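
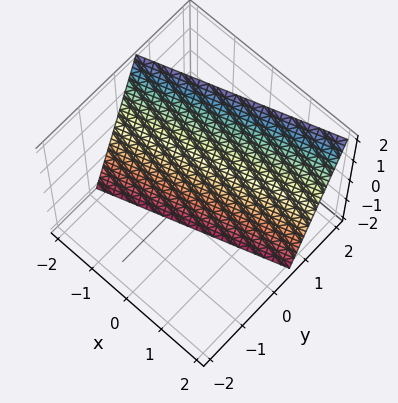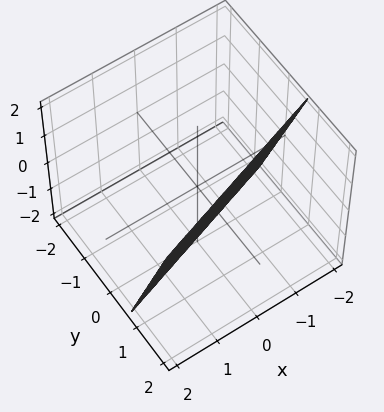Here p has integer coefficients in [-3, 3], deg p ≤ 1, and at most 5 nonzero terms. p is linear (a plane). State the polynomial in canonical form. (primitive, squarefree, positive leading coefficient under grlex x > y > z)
x - 3*y + z + 2

1. The degree is 1 — every cross-section is a straight line — this is a plane.
2. Observable constraints: it crosses the z-axis at the gridline z = -2; one x-axis crossing is at x = -2.
3. The integer polynomial consistent with all of this is the stated p.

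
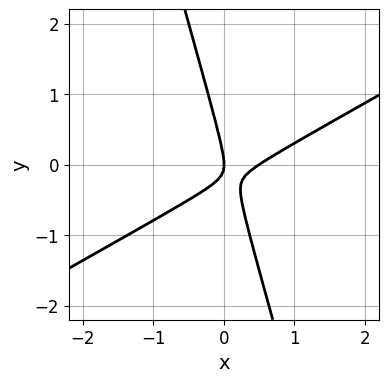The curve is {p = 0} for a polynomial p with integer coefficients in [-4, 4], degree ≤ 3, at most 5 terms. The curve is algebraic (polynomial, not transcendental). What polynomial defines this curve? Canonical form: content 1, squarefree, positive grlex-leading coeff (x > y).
(a) The degree is 2 — no degree-1 curve has this shape.
(b) Checking where it meets the axes: it crosses the x-axis at the gridline x = 0; it crosses the y-axis at the gridline y = 0.
(c) Matching integer coefficients to the picture gives p.

2*x^2 - 3*x*y - y^2 - x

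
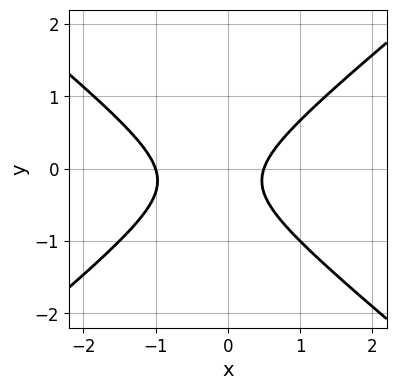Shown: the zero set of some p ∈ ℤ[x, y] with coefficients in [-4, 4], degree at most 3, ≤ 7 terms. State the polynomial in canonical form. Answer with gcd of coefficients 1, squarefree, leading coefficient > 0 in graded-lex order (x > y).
2*x^2 - 3*y^2 + x - y - 1

(a) The degree is 2 — a generic line meets the curve in up to 2 points.
(b) Reading off the gridlines: no y-intercept at any integer in the box; it crosses the x-axis at the gridline x = -1.
(c) Solving for integer coefficients yields p as stated.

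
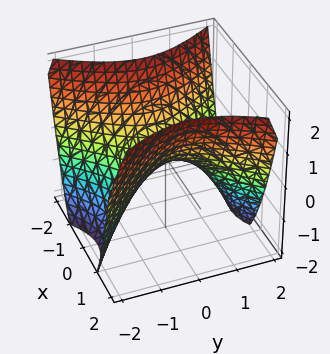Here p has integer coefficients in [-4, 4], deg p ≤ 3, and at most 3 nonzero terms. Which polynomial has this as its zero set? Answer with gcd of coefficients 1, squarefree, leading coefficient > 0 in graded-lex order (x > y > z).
First, the degree is 2 — a saddle surface; a quadric.
Then, symmetries: it's symmetric under x → −x, forcing even powers of x; the y ↦ −y reflection is a symmetry, so y appears only in even powers.
Then, from the visible intercepts: it crosses the y-axis at the gridline y = 0; one x-axis crossing is at x = 0; one z-axis crossing is at z = 0.
Finally, the integer polynomial consistent with all of this is the stated p.

3*x^2 - 2*y^2 - 3*z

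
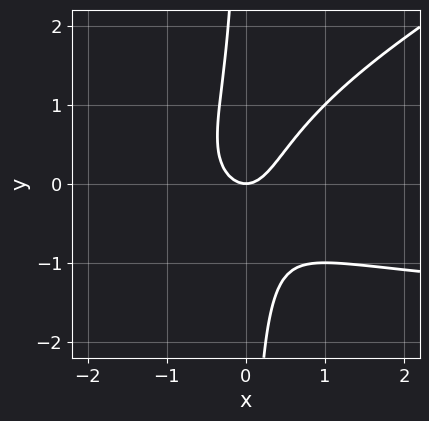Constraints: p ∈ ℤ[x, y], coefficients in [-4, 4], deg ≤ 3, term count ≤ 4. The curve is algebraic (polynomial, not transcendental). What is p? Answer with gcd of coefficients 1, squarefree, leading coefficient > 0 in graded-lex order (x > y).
x^2*y - 2*x*y^2 + 2*x^2 - y

First, the degree is 3 — the shape is more complex than any degree-2 curve.
Then, from the visible intercepts: it meets the x-axis at x = 0 (among the integer gridlines); it meets the y-axis at y = 0 (among the integer gridlines).
Finally, the integer polynomial consistent with all of this is the stated p.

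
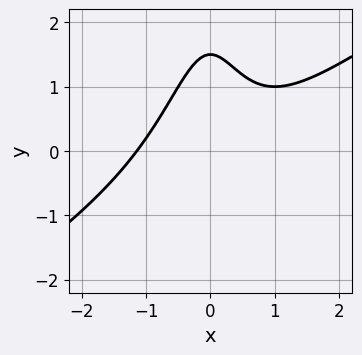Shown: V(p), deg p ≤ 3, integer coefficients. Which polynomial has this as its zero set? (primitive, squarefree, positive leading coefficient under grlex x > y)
2*x^3 - 3*x^2*y - 2*y + 3

Degree: the shape is more complex than any degree-2 curve, so deg p = 3.
The integer polynomial consistent with all of this is the stated p.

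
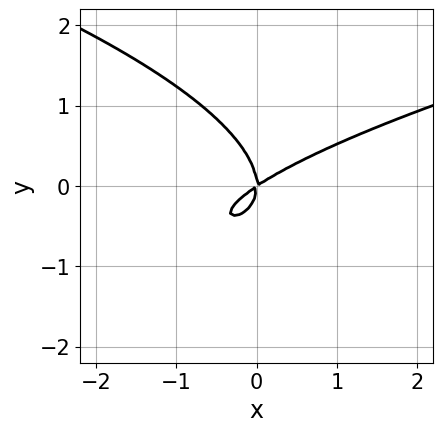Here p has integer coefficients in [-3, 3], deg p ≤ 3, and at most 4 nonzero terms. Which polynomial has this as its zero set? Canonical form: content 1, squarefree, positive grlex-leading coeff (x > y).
First, the degree is 3 — a generic line meets the curve in up to 3 points.
Then, observable constraints: one x-axis crossing is at x = 0; it crosses the y-axis at the gridline y = 0.
Finally, matching integer coefficients to the picture gives p.

3*y^3 - 2*x^2 + 3*x*y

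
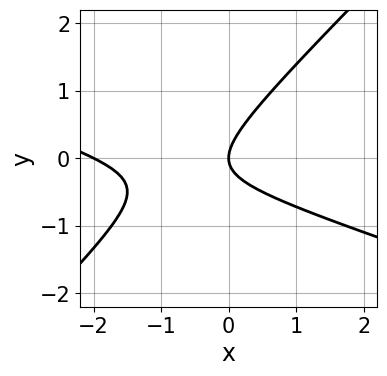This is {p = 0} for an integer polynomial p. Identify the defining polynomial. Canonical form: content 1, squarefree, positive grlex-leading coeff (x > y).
x^2 + 2*x*y - 3*y^2 + 2*x

(a) deg p = 2.
(b) Against the integer gridlines: it meets the y-axis at y = 0 (among the integer gridlines); among the integer gridlines, it crosses the x-axis at x ∈ {-2, 0}.
(c) These observations pin down the coefficients.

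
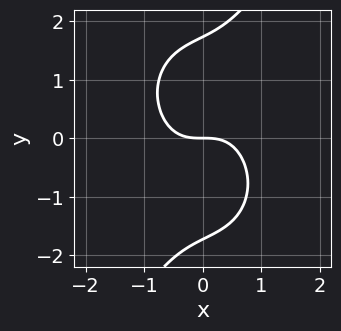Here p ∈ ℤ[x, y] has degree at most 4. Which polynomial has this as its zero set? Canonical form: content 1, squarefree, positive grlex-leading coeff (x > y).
3*x^3 + x*y^2 - y^3 + 3*y

1. deg p = 3. A generic line meets the curve in up to 3 points.
2. Reading off the gridlines: one y-axis crossing is at y = 0; one x-axis crossing is at x = 0.
3. Solving for integer coefficients yields p as stated.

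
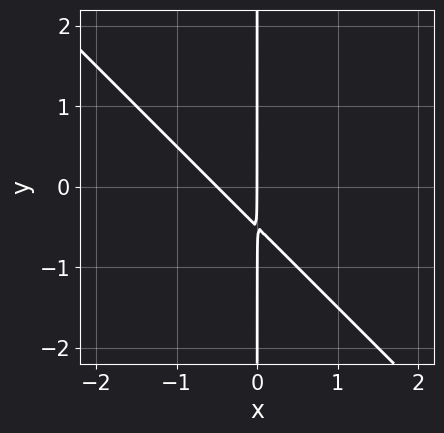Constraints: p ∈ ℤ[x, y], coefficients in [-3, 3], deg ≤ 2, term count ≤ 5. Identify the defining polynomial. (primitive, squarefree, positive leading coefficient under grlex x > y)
(a) deg p = 2. A generic line meets the curve in up to 2 points.
(b) Observable constraints: the visible y-axis segment lies entirely on the curve; it meets the x-axis at x = 0 (among the integer gridlines).
(c) Fitting integer coefficients to these (and the overall shape) gives p.

2*x^2 + 2*x*y + x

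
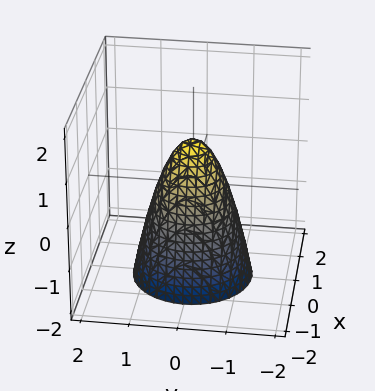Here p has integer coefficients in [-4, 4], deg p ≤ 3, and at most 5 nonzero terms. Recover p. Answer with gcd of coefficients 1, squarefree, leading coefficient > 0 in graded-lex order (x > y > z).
2*x^2 + 2*y^2 + z - 1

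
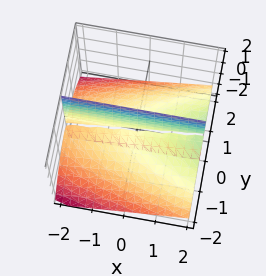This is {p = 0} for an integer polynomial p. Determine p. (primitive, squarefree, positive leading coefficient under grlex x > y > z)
1. There are 2 components. Treating them together as one polynomial.
2. deg p = 3. No degree-2 surface has this shape.
3. From the visible intercepts: one y-axis crossing is at y = 0; the visible x-axis segment lies entirely on the surface.
4. Solving for integer coefficients yields p as stated. Check: (0, 0, 2) on the z-axis lies on the surface, and p(0, 0, 2) = 0. ✓

y^3 - x*y + 3*y*z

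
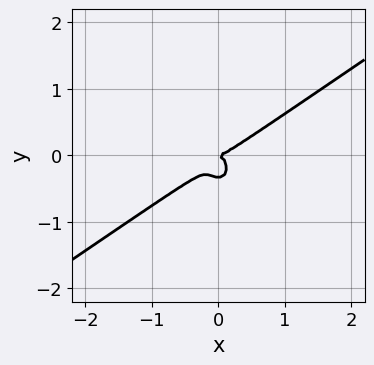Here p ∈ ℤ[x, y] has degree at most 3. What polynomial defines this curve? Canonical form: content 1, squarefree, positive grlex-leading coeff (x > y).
(a) The degree is 3 — a generic line meets the curve in up to 3 points.
(b) Reading off the gridlines: one x-axis crossing is at x = 0; it meets the y-axis at y = 0 (among the integer gridlines).
(c) Putting this together gives p.

3*x^3 - 3*x^2*y - 3*y^3 - y^2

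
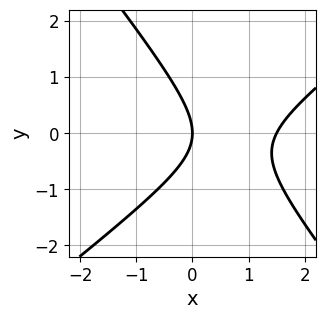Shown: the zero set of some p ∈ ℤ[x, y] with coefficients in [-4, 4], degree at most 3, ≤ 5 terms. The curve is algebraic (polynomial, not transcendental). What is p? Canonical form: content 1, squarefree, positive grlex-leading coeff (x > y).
The degree is 2 — the shape is more complex than any degree-1 curve.
From the visible intercepts: one x-axis crossing is at x = 0; one y-axis crossing is at y = 0.
Together with the visible shape, these determine p as stated.

2*x^2 - x*y - 2*y^2 - 3*x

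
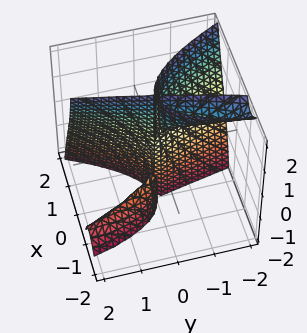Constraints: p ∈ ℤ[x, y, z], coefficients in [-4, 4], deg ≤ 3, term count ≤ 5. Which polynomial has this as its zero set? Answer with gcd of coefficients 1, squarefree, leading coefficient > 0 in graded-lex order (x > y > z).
There are 3 components. They look like related sheets of one shape, so recover p as a whole.
deg p = 3. No degree-2 surface has this shape.
Reading off the gridlines: it meets the x-axis at x = 0 (among the integer gridlines); the visible z-axis segment lies entirely on the surface.
The integer polynomial consistent with all of this is the stated p.

3*x^3 + 2*x*y*z - y^2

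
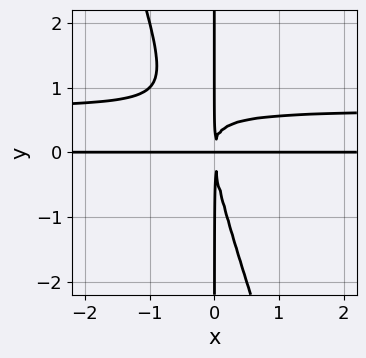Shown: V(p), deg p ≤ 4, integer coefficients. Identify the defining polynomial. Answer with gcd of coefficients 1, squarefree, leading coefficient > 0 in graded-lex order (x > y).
Degree: the shape is more complex than any degree-3 curve, so deg p = 4.
From the axis intercepts and sections: every point of the y-axis in the box is on the curve; every point of the x-axis in the box is on the curve.
Assembling these constraints gives the stated polynomial.

3*x^2*y^2 + x*y^3 - 2*x^2*y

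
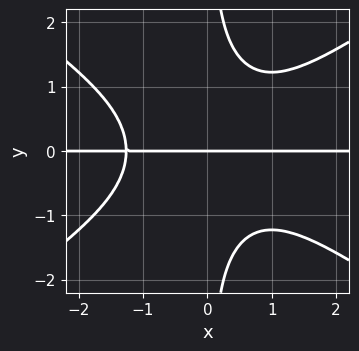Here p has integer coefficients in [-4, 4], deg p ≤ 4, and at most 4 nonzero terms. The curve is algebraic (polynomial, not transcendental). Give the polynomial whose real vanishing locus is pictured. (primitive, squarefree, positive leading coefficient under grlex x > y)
First, deg p = 4. A generic line meets the curve in up to 4 points.
Then, from the visible intercepts: the visible x-axis segment lies entirely on the curve; it crosses the y-axis at the gridline y = 0.
Finally, assembling these constraints gives the stated polynomial.

x^3*y - 2*x*y^3 + 2*y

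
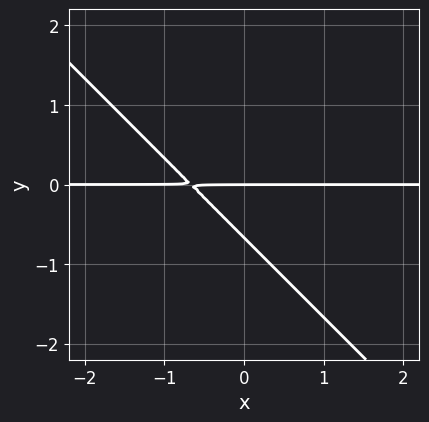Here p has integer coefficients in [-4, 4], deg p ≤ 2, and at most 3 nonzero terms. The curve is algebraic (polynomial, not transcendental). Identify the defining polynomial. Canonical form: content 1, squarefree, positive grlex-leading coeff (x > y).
3*x*y + 3*y^2 + 2*y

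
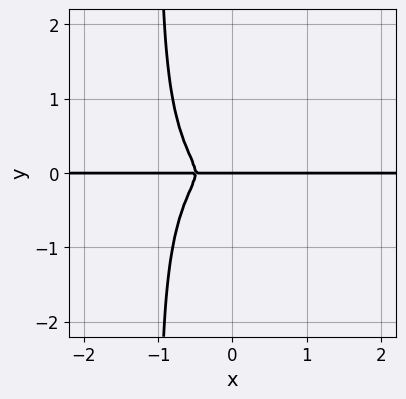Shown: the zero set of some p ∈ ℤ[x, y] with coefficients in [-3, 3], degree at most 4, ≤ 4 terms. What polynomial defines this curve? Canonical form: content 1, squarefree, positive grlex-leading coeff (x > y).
2*x^3*y + 2*x*y^3 + x^2*y + 2*y^3

Degree: no degree-3 curve has this shape, so deg p = 4.
From the visible intercepts: it meets the y-axis at y = 0 (among the integer gridlines); every point of the x-axis in the box is on the curve.
The integer polynomial consistent with all of this is the stated p.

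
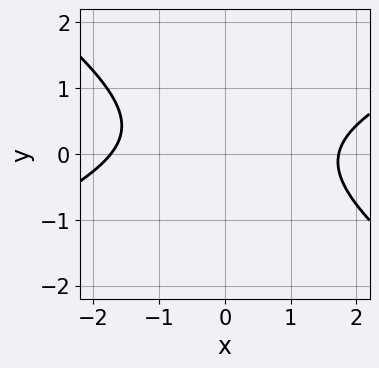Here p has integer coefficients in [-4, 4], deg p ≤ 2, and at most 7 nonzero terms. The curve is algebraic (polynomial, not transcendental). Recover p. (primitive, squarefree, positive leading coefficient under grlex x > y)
The degree is 2 — no degree-1 curve has this shape.
Observable constraints: no y-intercept at any integer in the box.
Together with the visible shape, these determine p as stated.

x^2 - x*y - 3*y^2 + y - 3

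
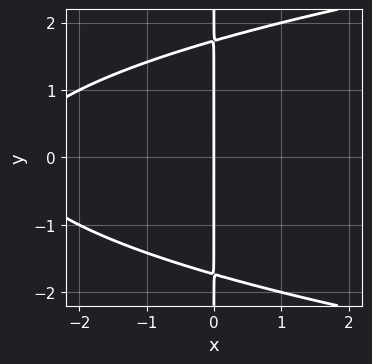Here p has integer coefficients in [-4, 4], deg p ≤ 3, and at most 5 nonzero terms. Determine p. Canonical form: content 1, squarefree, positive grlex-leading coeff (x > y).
x*y^2 - x^2 - 3*x

1. The degree is 3 — a generic line meets the curve in up to 3 points.
2. Symmetries: the y ↦ −y reflection is a symmetry, so y appears only in even powers.
3. Observable constraints: every point of the y-axis in the box is on the curve; one x-axis crossing is at x = 0.
4. Putting this together gives p.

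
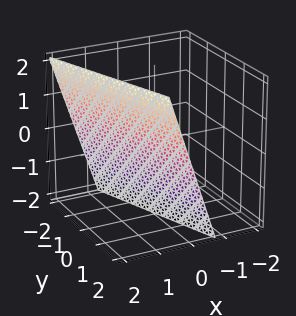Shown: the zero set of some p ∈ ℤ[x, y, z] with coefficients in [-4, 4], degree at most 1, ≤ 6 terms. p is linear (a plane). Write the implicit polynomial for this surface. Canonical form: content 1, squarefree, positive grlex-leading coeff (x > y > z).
The degree is 1 — every cross-section is a straight line — this is a plane.
From the axis intercepts and sections: one y-axis crossing is at y = 2; it meets the z-axis at z = -2 (among the integer gridlines).
Putting this together gives p.

3*x + y - z - 2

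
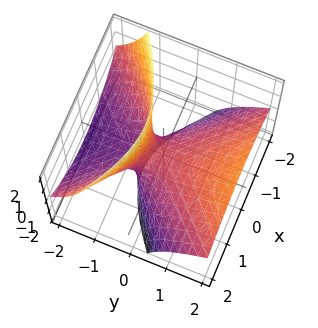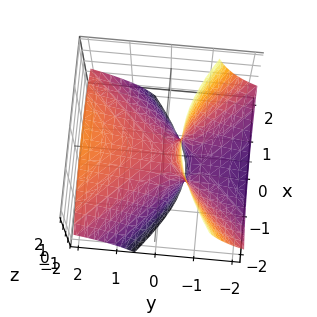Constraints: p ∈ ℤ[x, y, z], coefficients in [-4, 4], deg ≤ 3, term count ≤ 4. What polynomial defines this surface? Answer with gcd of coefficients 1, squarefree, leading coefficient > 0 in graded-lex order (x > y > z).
x^2 - y^2 + 2*y*z + z

First, deg p = 2. A generic line meets the surface in up to 2 points.
Then, reading off the gridlines: one x-axis crossing is at x = 0; it crosses the z-axis at the gridline z = 0; it meets the y-axis at y = 0 (among the integer gridlines).
Finally, these observations pin down the coefficients.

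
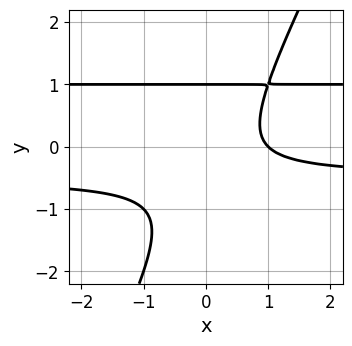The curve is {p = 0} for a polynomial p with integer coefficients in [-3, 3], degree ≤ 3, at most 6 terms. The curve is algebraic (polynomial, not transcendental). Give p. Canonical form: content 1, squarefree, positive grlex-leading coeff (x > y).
2*x*y^2 - y^3 - x*y - x + 1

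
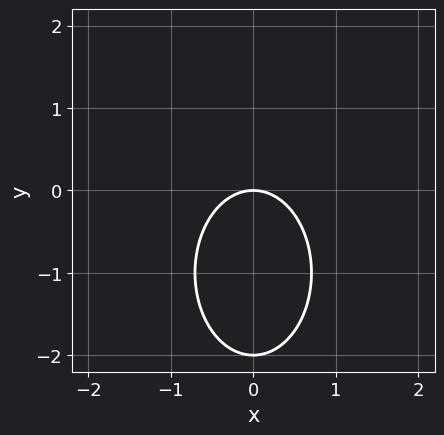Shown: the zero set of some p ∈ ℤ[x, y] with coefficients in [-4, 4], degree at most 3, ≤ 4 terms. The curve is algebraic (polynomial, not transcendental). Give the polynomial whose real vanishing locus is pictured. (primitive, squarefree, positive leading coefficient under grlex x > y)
2*x^2 + y^2 + 2*y

Degree: no degree-1 curve has this shape, so deg p = 2.
Symmetries: it's symmetric under x → −x, forcing even powers of x.
From the visible intercepts: it crosses the x-axis at the gridline x = 0; among the integer gridlines, it crosses the y-axis at y ∈ {-2, 0}.
Together with the visible shape, these determine p as stated.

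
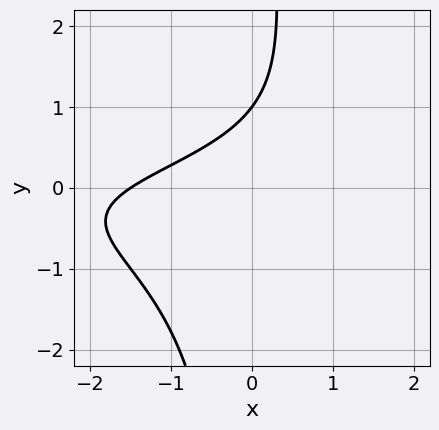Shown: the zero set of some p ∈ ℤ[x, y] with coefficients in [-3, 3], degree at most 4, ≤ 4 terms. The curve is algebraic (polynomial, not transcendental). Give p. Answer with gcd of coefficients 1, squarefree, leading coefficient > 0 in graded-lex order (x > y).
Degree: the shape is more complex than any degree-2 curve, so deg p = 3.
From the axis intercepts and sections: it crosses the y-axis at the gridline y = 1.
Putting this together gives p.

2*x*y^2 + 2*x - 3*y + 3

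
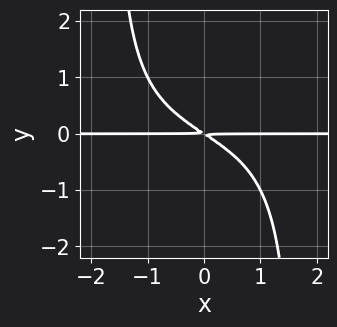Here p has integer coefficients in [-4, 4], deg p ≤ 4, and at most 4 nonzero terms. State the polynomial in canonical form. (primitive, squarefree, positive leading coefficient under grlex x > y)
x^2*y^2 - 2*x*y - 3*y^2

1. deg p = 4. No degree-3 curve has this shape.
2. Against the integer gridlines: every point of the x-axis in the box is on the curve.
3. These observations pin down the coefficients.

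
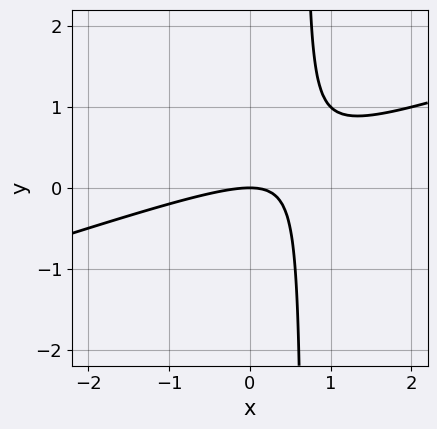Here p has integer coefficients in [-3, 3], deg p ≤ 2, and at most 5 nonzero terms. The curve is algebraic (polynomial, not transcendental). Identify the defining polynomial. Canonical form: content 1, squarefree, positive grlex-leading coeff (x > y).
x^2 - 3*x*y + 2*y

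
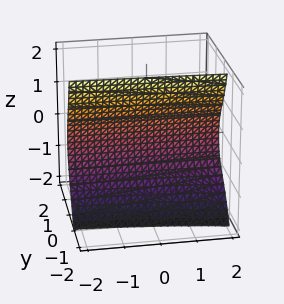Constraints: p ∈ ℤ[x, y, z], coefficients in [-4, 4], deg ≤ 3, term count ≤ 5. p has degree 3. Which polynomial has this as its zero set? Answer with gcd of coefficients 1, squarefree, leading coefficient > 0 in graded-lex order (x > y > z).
x*y^2 + 3*y^3 - y^2*z + z^2 + 3*y

(a) deg p = 3.
(b) Observable constraints: the visible x-axis segment lies entirely on the surface; one z-axis crossing is at z = 0; one y-axis crossing is at y = 0.
(c) Matching integer coefficients to the picture gives p.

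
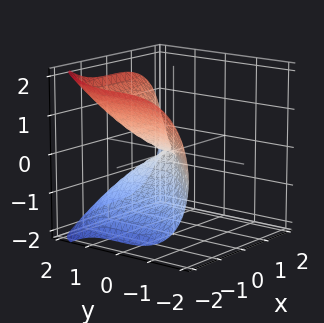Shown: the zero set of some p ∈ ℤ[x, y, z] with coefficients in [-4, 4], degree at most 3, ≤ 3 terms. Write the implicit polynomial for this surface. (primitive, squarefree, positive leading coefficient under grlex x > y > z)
x^3 - y^3 + 3*z^2

deg p = 3. A generic line meets the surface in up to 3 points.
Reading off the gridlines: it crosses the x-axis at the gridline x = 0; it meets the y-axis at y = 0 (among the integer gridlines); it crosses the z-axis at the gridline z = 0.
Matching integer coefficients to the picture gives p.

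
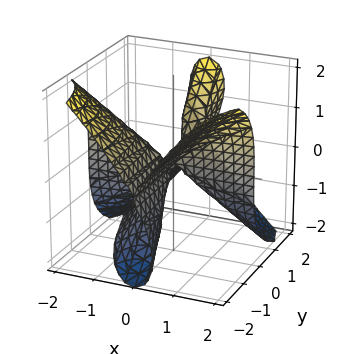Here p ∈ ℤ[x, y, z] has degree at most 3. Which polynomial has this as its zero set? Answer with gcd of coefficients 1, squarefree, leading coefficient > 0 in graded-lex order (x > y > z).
(a) I count 3 distinct pieces. They look like related sheets of one shape, so recover p as a whole.
(b) Degree: no degree-2 surface has this shape, so deg p = 3.
(c) Checking where it meets the axes: every point of the y-axis in the box is on the surface; it crosses the z-axis at the gridline z = 0; the visible x-axis segment lies entirely on the surface.
(d) The integer polynomial consistent with all of this is the stated p.

3*x^2*y - y*z^2 + z^3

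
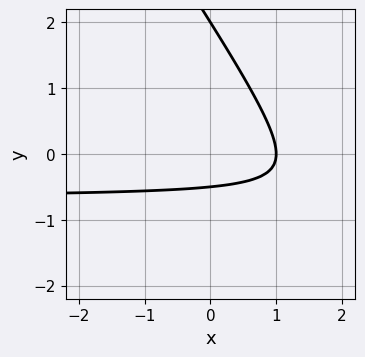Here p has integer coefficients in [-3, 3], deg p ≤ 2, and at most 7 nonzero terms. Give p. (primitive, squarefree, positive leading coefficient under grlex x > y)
1. deg p = 2. The shape is more complex than any degree-1 curve.
2. Reading off the gridlines: it crosses the y-axis at the gridline y = 2; it meets the x-axis at x = 1 (among the integer gridlines).
3. Fitting integer coefficients to these (and the overall shape) gives p.

3*x*y + 2*y^2 + 2*x - 3*y - 2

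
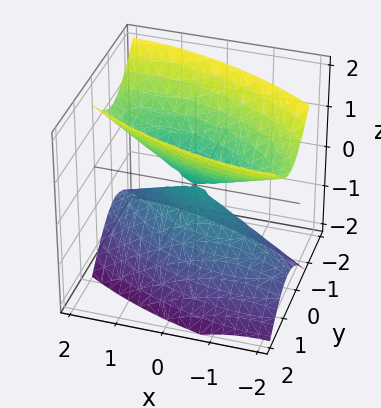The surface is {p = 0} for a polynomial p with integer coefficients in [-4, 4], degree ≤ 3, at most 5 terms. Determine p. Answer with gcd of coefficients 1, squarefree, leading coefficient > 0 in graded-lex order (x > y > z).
x^2 + 2*x*y + 3*y^2 - 2*z^2

(a) The picture has 2 separate pieces. They look like related sheets of one shape, so recover p as a whole.
(b) deg p = 2. No degree-1 surface has this shape.
(c) From the axis intercepts and sections: it crosses the x-axis at the gridline x = 0; it meets the y-axis at y = 0 (among the integer gridlines); it crosses the z-axis at the gridline z = 0.
(d) Fitting integer coefficients to these (and the overall shape) gives p.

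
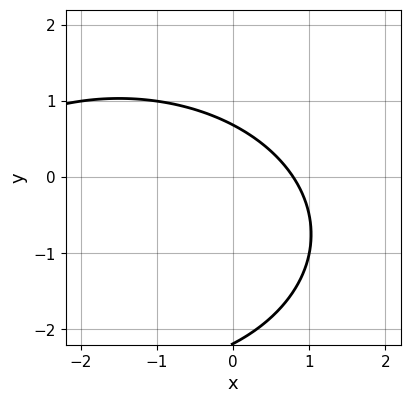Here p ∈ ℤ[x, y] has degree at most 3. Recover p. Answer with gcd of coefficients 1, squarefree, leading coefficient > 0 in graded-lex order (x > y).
1. deg p = 2.
2. Solving for integer coefficients yields p as stated.

x^2 + 2*y^2 + 3*x + 3*y - 3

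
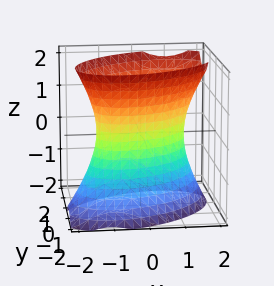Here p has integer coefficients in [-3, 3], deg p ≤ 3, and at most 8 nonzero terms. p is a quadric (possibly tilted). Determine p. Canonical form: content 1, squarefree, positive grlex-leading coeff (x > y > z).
1. deg p = 2. A generic line meets the surface in up to 2 points.
2. Checking where it meets the axes: it misses every integer gridline on the z-axis; among the integer gridlines, it crosses the y-axis at y ∈ {-1, 1}.
3. Matching integer coefficients to the picture gives p.

2*x^2 - 2*x*y + 3*y^2 - y*z - z^2 - 3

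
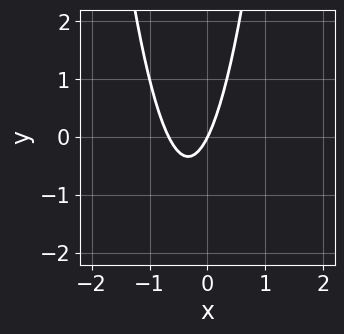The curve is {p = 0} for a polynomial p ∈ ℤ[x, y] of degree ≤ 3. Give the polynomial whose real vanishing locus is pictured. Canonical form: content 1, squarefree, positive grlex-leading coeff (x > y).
First, the degree is 2 — the shape is more complex than any degree-1 curve.
Then, checking where it meets the axes: it crosses the y-axis at the gridline y = 0; it crosses the x-axis at the gridline x = 0.
Finally, putting this together gives p.

3*x^2 + 2*x - y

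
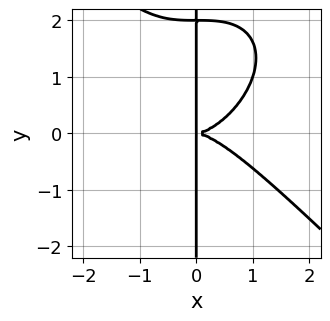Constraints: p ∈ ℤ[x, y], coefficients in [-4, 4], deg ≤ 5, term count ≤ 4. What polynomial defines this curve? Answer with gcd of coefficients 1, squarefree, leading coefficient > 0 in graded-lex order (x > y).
x^4 + x*y^3 - 2*x*y^2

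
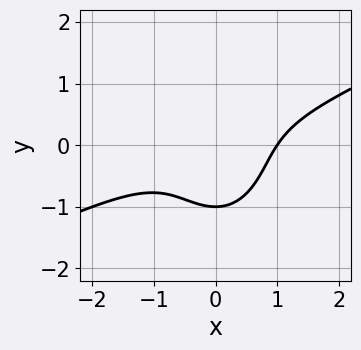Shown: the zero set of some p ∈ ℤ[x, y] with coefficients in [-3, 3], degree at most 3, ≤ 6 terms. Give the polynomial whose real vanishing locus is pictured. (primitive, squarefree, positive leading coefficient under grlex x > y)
1. The degree is 3 — a generic line meets the curve in up to 3 points.
2. Observable constraints: it crosses the x-axis at the gridline x = 1; one y-axis crossing is at y = -1.
3. Together with the visible shape, these determine p as stated.

x^3 - 2*x^2*y - y^3 - 1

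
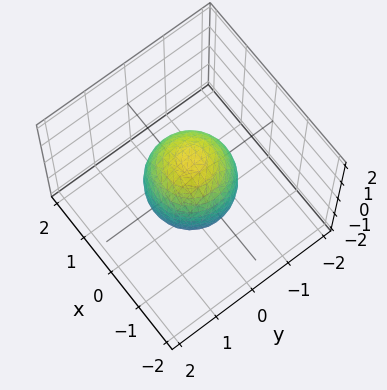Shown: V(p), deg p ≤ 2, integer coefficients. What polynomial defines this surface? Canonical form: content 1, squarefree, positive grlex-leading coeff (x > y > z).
2*x^2 + 2*y^2 + z^2 - 2

The degree is 2 — bounded and convex; a quadric.
Symmetries: the z ↦ −z reflection is a symmetry, so z appears only in even powers; the z-axis is an axis of rotation, so x and y enter only as x² + y².
Reading off the gridlines: among the integer gridlines, it crosses the x-axis at x ∈ {-1, 1}; a circular section at z = -1 has radius between 0 and 1; among the integer gridlines, it crosses the y-axis at y ∈ {-1, 1}.
Matching integer coefficients to the picture gives p.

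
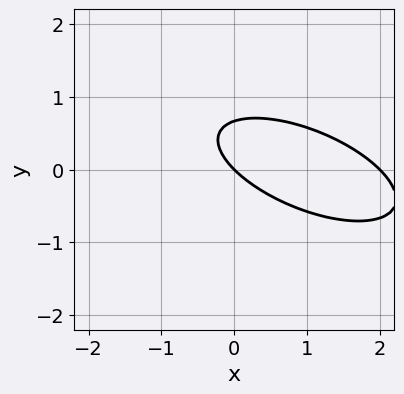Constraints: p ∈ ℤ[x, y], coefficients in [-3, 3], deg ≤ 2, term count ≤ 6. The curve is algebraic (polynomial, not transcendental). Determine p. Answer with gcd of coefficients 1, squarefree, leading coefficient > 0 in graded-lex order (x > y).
x^2 + 2*x*y + 3*y^2 - 2*x - 2*y

(a) Degree: no degree-1 curve has this shape, so deg p = 2.
(b) From the visible intercepts: the x-axis gridline crossings are at x ∈ {0, 2}; one y-axis crossing is at y = 0.
(c) Fitting integer coefficients to these (and the overall shape) gives p.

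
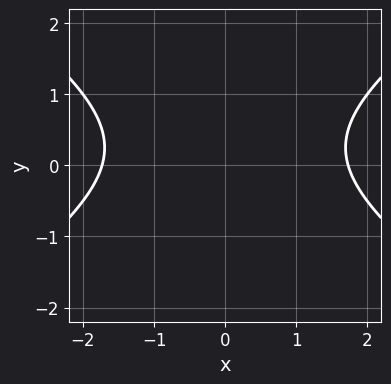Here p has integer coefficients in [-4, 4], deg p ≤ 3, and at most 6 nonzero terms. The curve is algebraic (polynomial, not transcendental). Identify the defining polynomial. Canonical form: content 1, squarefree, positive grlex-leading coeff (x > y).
x^2 - 2*y^2 + y - 3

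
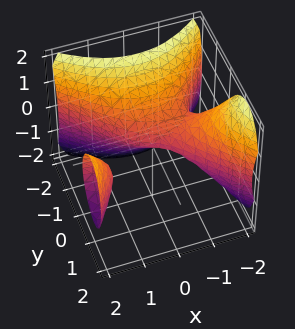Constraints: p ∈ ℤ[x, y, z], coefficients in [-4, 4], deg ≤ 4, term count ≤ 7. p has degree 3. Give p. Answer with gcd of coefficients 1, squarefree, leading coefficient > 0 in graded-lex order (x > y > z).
1. I count 2 distinct pieces.
2. The degree is 3 — the shape is more complex than any degree-2 surface.
3. From the visible intercepts: one x-axis crossing is at x = 0; it crosses the y-axis at the gridline y = 0; it crosses the z-axis at the gridline z = 0.
4. Together with the visible shape, these determine p as stated.

3*x^2*y - 3*y^3 - 3*z^2 - x - 2*y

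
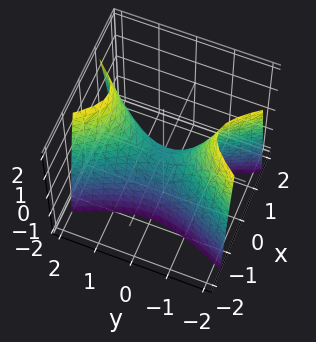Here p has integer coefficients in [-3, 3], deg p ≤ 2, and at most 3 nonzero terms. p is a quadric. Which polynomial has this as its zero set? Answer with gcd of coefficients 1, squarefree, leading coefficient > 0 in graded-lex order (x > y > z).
3*x^2 - y^2 + z

1. deg p = 2. A saddle surface; a quadric.
2. Symmetries: it's symmetric under y → −y, forcing even powers of y; the x ↦ −x reflection is a symmetry, so x appears only in even powers.
3. Checking where it meets the axes: it meets the y-axis at y = 0 (among the integer gridlines); it crosses the x-axis at the gridline x = 0.
4. Solving for integer coefficients yields p as stated.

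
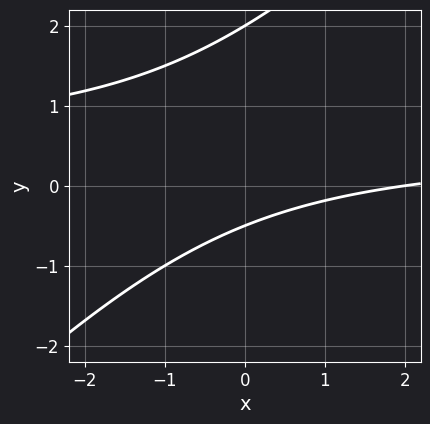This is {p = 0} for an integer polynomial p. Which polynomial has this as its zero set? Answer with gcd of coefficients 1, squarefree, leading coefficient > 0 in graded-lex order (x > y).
2*x*y - 2*y^2 - x + 3*y + 2

First, deg p = 2. No degree-1 curve has this shape.
Next, from the axis intercepts and sections: it meets the y-axis at y = 2 (among the integer gridlines); it crosses the x-axis at the gridline x = 2.
Finally, together with the visible shape, these determine p as stated.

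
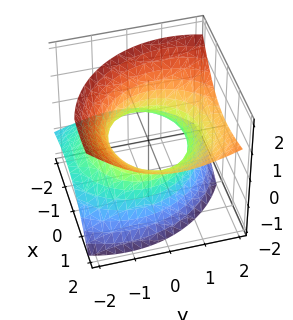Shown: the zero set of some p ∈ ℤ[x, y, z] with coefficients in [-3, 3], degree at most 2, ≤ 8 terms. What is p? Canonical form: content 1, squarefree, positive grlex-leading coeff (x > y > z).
2*x^2 - 3*x*z + 2*y^2 - 2*y*z - 3*z^2 - 3

First, the degree is 2 — the shape is more complex than any degree-1 surface.
Next, against the integer gridlines: it misses every integer gridline on the z-axis.
Finally, assembling these constraints gives the stated polynomial.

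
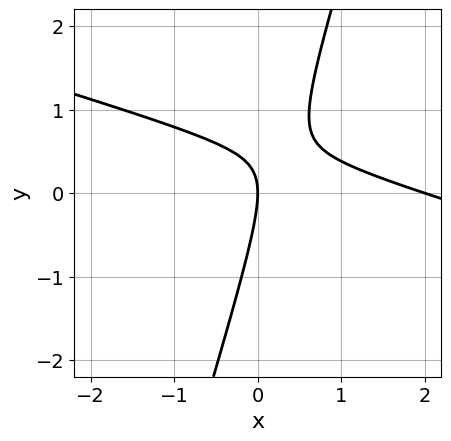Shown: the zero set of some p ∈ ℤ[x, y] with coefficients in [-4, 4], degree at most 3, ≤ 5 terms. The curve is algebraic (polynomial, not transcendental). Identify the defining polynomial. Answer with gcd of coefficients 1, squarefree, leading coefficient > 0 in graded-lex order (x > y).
First, deg p = 2. The shape is more complex than any degree-1 curve.
Then, against the integer gridlines: among the integer gridlines, it crosses the x-axis at x ∈ {0, 2}; it meets the y-axis at y = 0 (among the integer gridlines).
Finally, matching integer coefficients to the picture gives p.

x^2 + 3*x*y - y^2 - 2*x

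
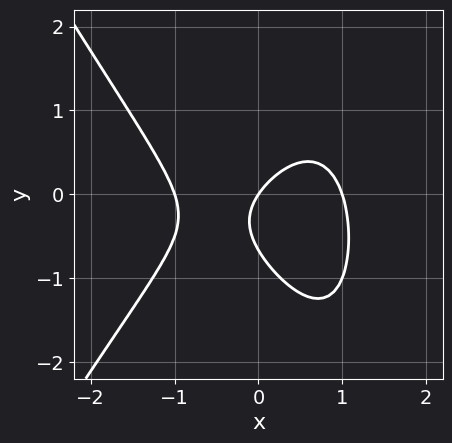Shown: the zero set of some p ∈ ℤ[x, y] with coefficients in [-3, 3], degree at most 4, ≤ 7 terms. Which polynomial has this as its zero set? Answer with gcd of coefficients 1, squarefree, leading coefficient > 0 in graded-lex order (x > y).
First, the degree is 3 — no degree-2 curve has this shape.
Then, from the axis intercepts and sections: it crosses the y-axis at the gridline y = 0; the x-axis gridline crossings are at x ∈ {-1, 0, 1}.
Finally, fitting integer coefficients to these (and the overall shape) gives p.

3*x^3 - x*y^2 + 3*y^2 - 3*x + 2*y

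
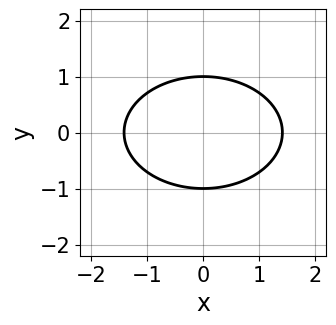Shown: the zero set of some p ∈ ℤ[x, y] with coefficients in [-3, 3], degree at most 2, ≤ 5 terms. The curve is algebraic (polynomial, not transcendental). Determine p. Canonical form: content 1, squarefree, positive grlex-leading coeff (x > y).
x^2 + 2*y^2 - 2

1. The degree is 2 — a generic line meets the curve in up to 2 points.
2. Symmetries: it's symmetric under x → −x, forcing even powers of x; the y ↦ −y reflection is a symmetry, so y appears only in even powers.
3. Observable constraints: among the integer gridlines, it crosses the y-axis at y ∈ {-1, 1}.
4. Together with the visible shape, these determine p as stated.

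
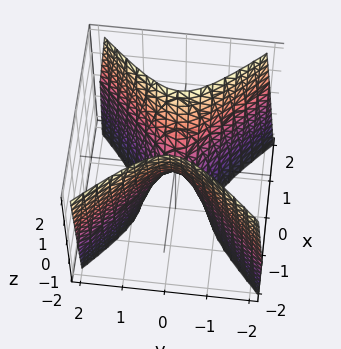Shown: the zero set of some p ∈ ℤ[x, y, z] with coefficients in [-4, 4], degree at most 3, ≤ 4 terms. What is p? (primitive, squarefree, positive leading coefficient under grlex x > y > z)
3*x^2 - 3*y^2 - z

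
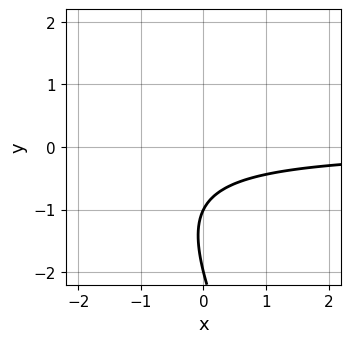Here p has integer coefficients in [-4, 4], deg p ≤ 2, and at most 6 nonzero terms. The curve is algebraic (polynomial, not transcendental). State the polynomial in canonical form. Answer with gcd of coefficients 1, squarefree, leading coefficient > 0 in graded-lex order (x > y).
2*x*y + y^2 + 3*y + 2

(a) deg p = 2. A generic line meets the curve in up to 2 points.
(b) From the axis intercepts and sections: among the integer gridlines, it crosses the y-axis at y ∈ {-2, -1}; it misses every integer gridline on the x-axis.
(c) Together with the visible shape, these determine p as stated.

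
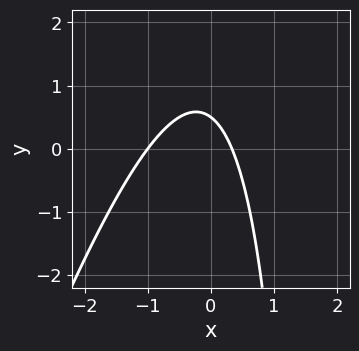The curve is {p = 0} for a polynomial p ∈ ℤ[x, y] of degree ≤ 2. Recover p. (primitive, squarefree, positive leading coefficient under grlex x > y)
3*x^2 - x*y + 2*x + 2*y - 1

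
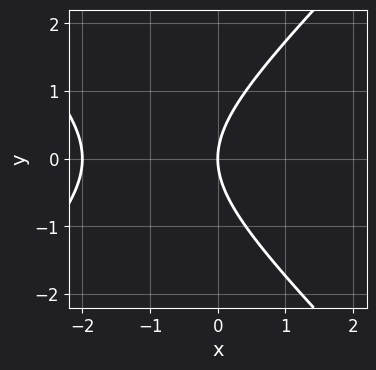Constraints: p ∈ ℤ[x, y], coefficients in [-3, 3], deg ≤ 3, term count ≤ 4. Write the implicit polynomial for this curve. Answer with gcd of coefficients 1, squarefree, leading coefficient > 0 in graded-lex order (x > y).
First, degree: no degree-1 curve has this shape, so deg p = 2.
Next, symmetries: mirror symmetry y ↦ −y ⇒ only even powers of y.
Then, from the visible intercepts: the x-axis gridline crossings are at x ∈ {-2, 0}; one y-axis crossing is at y = 0.
Finally, matching integer coefficients to the picture gives p.

x^2 - y^2 + 2*x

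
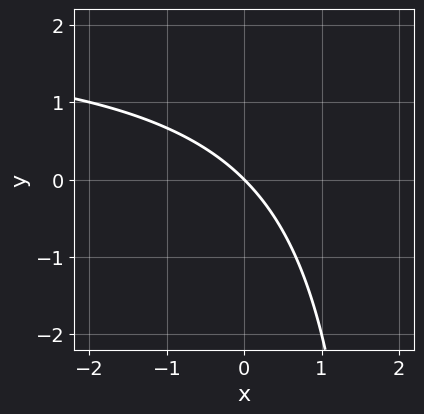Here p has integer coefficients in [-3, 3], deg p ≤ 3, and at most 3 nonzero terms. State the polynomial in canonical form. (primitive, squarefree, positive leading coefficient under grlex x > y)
x*y - 2*x - 2*y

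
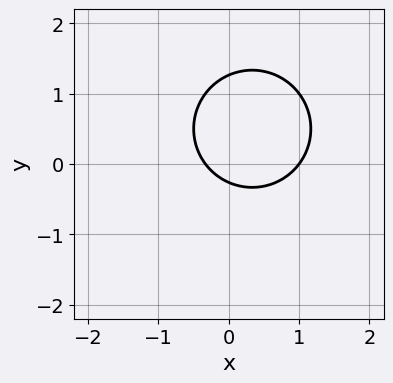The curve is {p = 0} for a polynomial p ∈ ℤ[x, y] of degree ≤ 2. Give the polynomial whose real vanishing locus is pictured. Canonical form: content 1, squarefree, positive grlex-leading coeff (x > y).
3*x^2 + 3*y^2 - 2*x - 3*y - 1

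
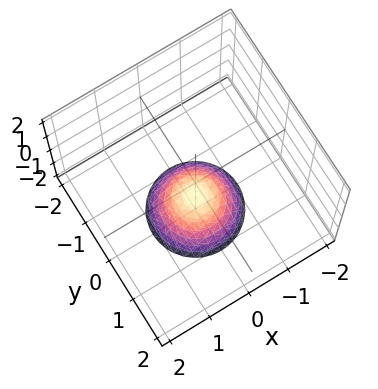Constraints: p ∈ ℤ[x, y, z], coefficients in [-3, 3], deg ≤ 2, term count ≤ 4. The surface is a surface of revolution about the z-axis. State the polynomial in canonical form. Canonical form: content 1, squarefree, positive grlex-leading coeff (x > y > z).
First, degree: no degree-1 surface has this shape, so deg p = 2.
Then, symmetries: rotational symmetry about the z-axis ⇒ p depends on x, y only through x² + y².
Next, against the integer gridlines: a circular section at z = -2 has radius exactly 1; no y-intercept at any integer in the box.
Finally, the integer polynomial consistent with all of this is the stated p. Check: (0, 0, -1) on the z-axis lies on the surface, and p(0, 0, -1) = 0. ✓

x^2 + y^2 + z + 1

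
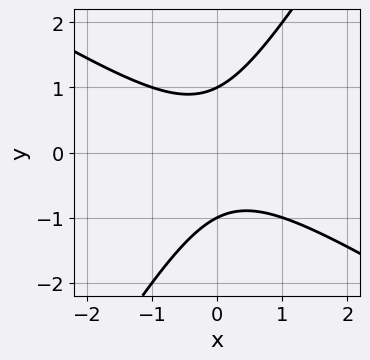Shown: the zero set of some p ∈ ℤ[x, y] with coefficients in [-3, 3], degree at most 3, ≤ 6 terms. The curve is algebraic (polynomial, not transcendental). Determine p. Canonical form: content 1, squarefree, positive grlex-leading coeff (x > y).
x^2 + x*y - y^2 + 1

The degree is 2 — the shape is more complex than any degree-1 curve.
Reading off the gridlines: among the integer gridlines, it crosses the y-axis at y ∈ {-1, 1}; no x-intercept at any integer in the box.
Putting this together gives p.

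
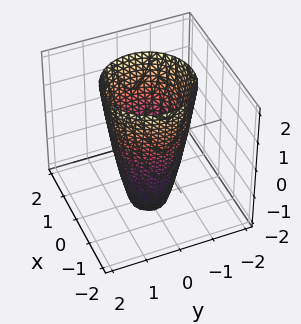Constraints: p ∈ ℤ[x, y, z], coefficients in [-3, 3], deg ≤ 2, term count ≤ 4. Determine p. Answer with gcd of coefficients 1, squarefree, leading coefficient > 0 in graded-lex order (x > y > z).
First, deg p = 2.
Then, by symmetry, the z-axis is an axis of rotation, so x and y enter only as x² + y².
Then, observable constraints: a circular section at z = -1 has radius between 0 and 1; the x-axis gridline crossings are at x ∈ {-1, 1}; no z-intercept at any integer in the box; the y-axis gridline crossings are at y ∈ {-1, 1}.
Finally, putting this together gives p.

3*x^2 + 3*y^2 - z - 3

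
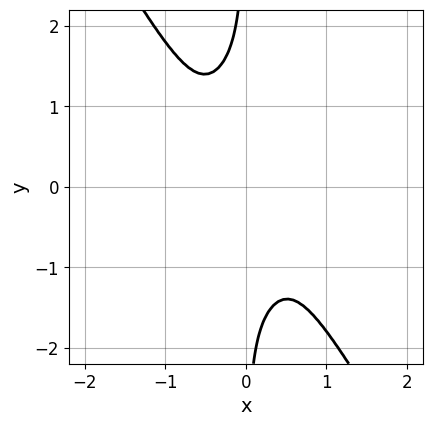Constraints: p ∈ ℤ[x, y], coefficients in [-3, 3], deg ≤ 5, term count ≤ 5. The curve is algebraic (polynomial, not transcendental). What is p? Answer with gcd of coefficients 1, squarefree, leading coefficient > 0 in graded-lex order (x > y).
3*x^4 - x^3*y + x*y^3 + 1

First, degree: the shape is more complex than any degree-3 curve, so deg p = 4.
Next, reading off the gridlines: the curve avoids every integer y-axis point in the box; the curve avoids every integer x-axis point in the box.
Finally, fitting integer coefficients to these (and the overall shape) gives p.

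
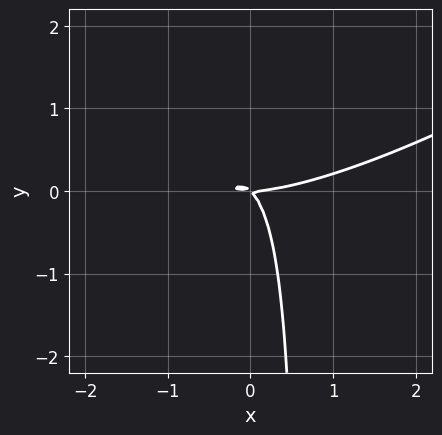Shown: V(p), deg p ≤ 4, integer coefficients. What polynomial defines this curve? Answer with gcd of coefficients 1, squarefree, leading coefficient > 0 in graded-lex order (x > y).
x^3 - 3*x^2*y + 3*x*y^2 - 2*x*y - 2*y^2

(a) deg p = 3. No degree-2 curve has this shape.
(b) Checking where it meets the axes: it meets the y-axis at y = 0 (among the integer gridlines); it meets the x-axis at x = 0 (among the integer gridlines).
(c) Together with the visible shape, these determine p as stated.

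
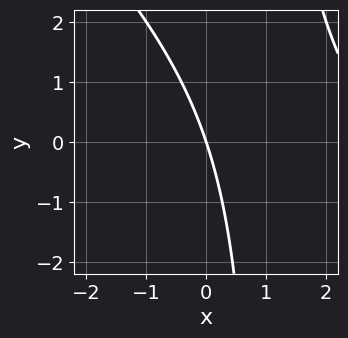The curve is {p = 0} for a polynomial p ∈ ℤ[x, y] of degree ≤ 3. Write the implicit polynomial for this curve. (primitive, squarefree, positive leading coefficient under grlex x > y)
x^2 + x*y - 3*x - y

First, degree: the shape is more complex than any degree-1 curve, so deg p = 2.
Next, against the integer gridlines: it crosses the x-axis at the gridline x = 0; one y-axis crossing is at y = 0.
Finally, these observations pin down the coefficients.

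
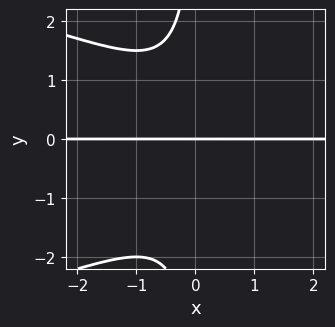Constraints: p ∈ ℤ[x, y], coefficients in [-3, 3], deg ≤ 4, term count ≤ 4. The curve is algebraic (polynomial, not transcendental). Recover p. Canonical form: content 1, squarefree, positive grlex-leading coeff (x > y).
2*x*y^3 + 3*x^2*y + x*y^2 + 3*y

(a) Degree: a generic line meets the curve in up to 4 points, so deg p = 4.
(b) Checking where it meets the axes: the visible x-axis segment lies entirely on the curve; it crosses the y-axis at the gridline y = 0.
(c) Solving for integer coefficients yields p as stated.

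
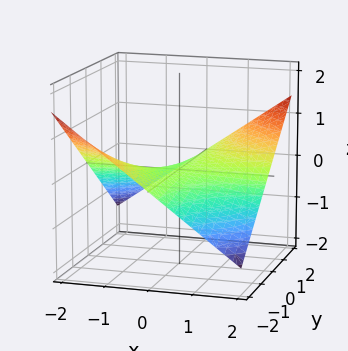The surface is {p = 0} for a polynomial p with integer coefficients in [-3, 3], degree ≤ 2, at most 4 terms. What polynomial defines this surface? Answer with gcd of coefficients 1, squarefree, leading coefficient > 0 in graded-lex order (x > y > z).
1. The degree is 2 — a saddle surface; a quadric.
2. Checking where it meets the axes: it crosses the z-axis at the gridline z = 0; the visible y-axis segment lies entirely on the surface; the visible x-axis segment lies entirely on the surface.
3. Solving for integer coefficients yields p as stated.

x*y - 3*z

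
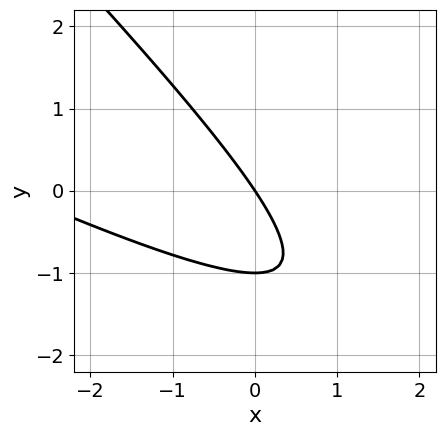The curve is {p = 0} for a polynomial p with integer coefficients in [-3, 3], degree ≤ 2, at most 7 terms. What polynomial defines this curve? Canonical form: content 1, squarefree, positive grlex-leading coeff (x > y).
x^2 + 3*x*y + 2*y^2 + 3*x + 2*y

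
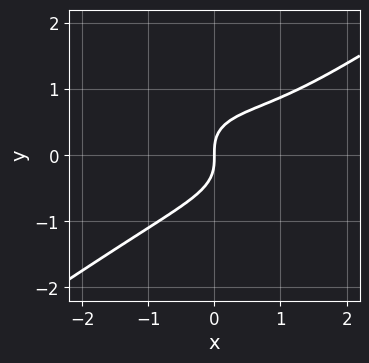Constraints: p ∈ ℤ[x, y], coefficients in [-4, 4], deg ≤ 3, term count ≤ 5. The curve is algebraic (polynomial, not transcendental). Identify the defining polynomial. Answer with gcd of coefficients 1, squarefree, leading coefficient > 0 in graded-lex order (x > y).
x^3 - 3*y^3 - x^2 + 2*x

(a) deg p = 3.
(b) From the axis intercepts and sections: one y-axis crossing is at y = 0; it crosses the x-axis at the gridline x = 0.
(c) Putting this together gives p.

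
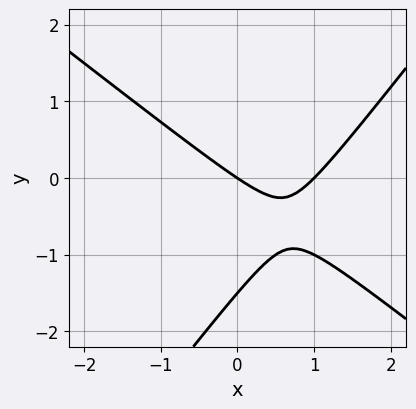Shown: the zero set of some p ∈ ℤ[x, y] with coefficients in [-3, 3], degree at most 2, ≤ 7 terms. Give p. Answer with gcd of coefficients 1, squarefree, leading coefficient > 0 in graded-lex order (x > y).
2*x^2 + x*y - 2*y^2 - 2*x - 3*y

The degree is 2 — the shape is more complex than any degree-1 curve.
Observable constraints: among the integer gridlines, it crosses the x-axis at x ∈ {0, 1}; it meets the y-axis at y = 0 (among the integer gridlines).
Matching integer coefficients to the picture gives p.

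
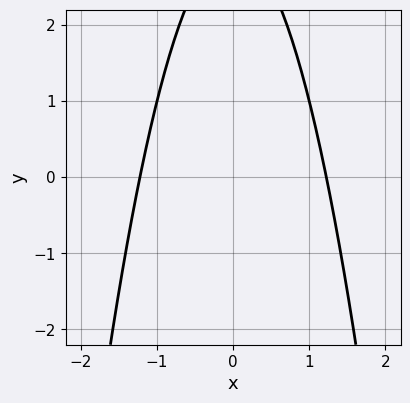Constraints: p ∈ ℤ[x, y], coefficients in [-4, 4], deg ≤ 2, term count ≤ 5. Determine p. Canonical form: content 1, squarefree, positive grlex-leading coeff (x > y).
2*x^2 + y - 3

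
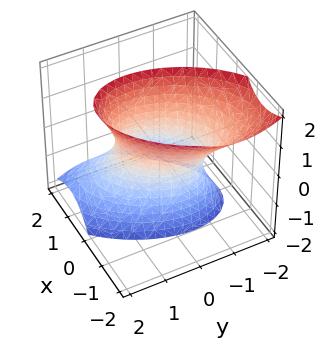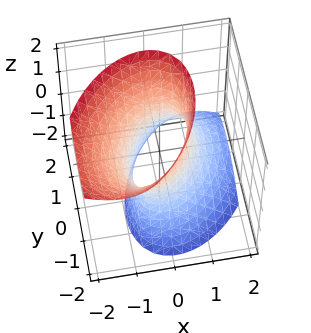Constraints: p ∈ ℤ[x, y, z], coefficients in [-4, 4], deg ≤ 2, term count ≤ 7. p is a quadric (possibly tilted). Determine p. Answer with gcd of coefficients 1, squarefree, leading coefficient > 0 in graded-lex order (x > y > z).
3*x^2 - 2*x*y + 2*x*z + 2*y^2 - z^2 - 2

The degree is 2 — the shape is more complex than any degree-1 surface.
From the visible intercepts: among the integer gridlines, it crosses the y-axis at y ∈ {-1, 1}; it misses every integer gridline on the z-axis.
Together with the visible shape, these determine p as stated.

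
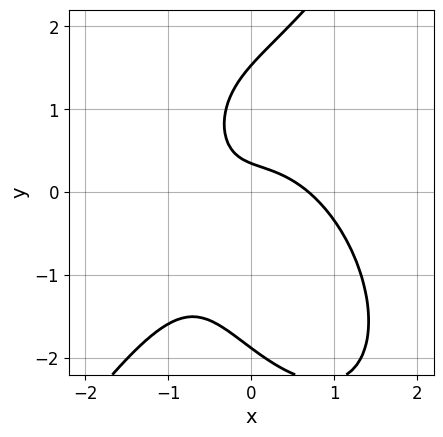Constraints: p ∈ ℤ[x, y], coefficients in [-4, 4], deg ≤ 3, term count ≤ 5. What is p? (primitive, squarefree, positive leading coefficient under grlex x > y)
1. The degree is 3 — the shape is more complex than any degree-2 curve.
2. Matching integer coefficients to the picture gives p.

3*x^3 - y^3 + 3*x*y + 3*y - 1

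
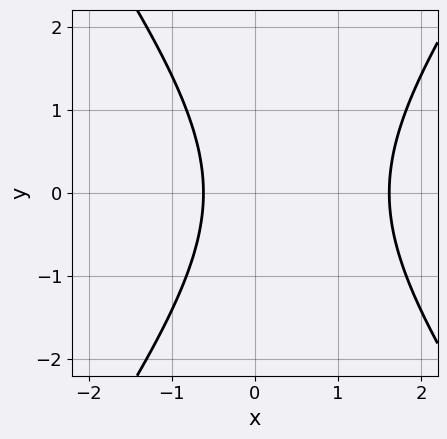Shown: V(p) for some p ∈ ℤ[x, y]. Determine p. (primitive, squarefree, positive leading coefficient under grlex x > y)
(a) The degree is 2 — the shape is more complex than any degree-1 curve.
(b) Symmetries: it's symmetric under y → −y, forcing even powers of y.
(c) Checking where it meets the axes: no y-intercept at any integer in the box.
(d) The integer polynomial consistent with all of this is the stated p.

2*x^2 - y^2 - 2*x - 2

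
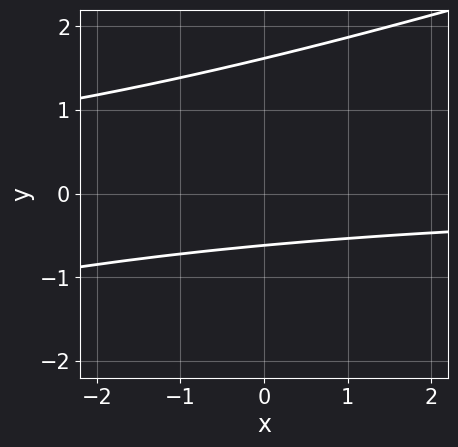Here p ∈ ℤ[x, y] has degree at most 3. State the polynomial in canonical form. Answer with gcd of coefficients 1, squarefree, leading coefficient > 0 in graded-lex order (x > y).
(a) deg p = 2. The shape is more complex than any degree-1 curve.
(b) From the axis intercepts and sections: the curve avoids every integer x-axis point in the box.
(c) Together with the visible shape, these determine p as stated.

x*y - 3*y^2 + 3*y + 3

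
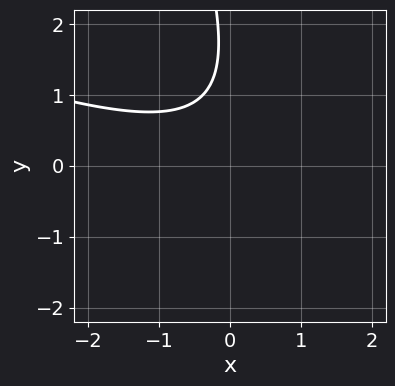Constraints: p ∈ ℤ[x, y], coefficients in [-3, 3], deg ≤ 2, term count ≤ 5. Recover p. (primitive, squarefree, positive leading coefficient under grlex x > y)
x^2 + 3*x*y + y^2 - 3*y + 3

First, the degree is 2 — no degree-1 curve has this shape.
Then, reading off the gridlines: no y-intercept at any integer in the box; no x-intercept at any integer in the box.
Finally, matching integer coefficients to the picture gives p.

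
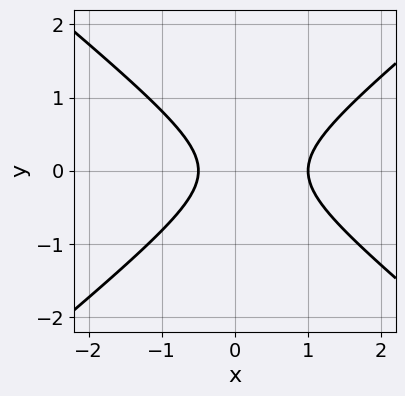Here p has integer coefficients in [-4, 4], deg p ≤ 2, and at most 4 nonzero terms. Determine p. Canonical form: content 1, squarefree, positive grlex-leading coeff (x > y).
deg p = 2. No degree-1 curve has this shape.
Symmetries: it's symmetric under y → −y, forcing even powers of y.
Reading off the gridlines: it crosses the x-axis at the gridline x = 1; no y-intercept at any integer in the box.
The integer polynomial consistent with all of this is the stated p.

2*x^2 - 3*y^2 - x - 1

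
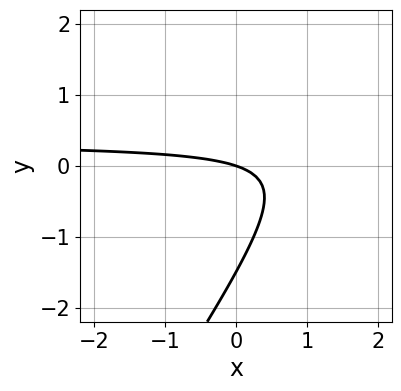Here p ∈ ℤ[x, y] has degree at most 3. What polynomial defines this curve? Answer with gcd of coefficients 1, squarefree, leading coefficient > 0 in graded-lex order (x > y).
3*x*y - 2*y^2 - x - 3*y

deg p = 2. No degree-1 curve has this shape.
Reading off the gridlines: it meets the y-axis at y = 0 (among the integer gridlines); it meets the x-axis at x = 0 (among the integer gridlines).
These observations pin down the coefficients.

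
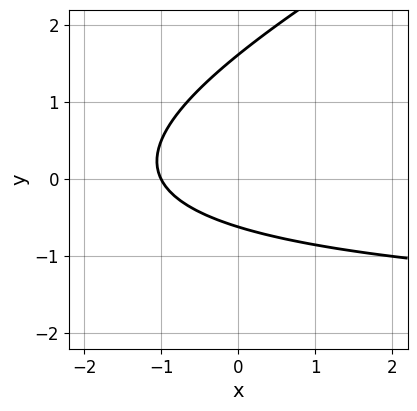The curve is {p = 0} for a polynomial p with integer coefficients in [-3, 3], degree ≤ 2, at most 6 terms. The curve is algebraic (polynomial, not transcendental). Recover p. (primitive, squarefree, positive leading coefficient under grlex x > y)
The degree is 2 — no degree-1 curve has this shape.
Against the integer gridlines: one x-axis crossing is at x = -1.
These observations pin down the coefficients.

x*y - 2*y^2 + 2*x + 2*y + 2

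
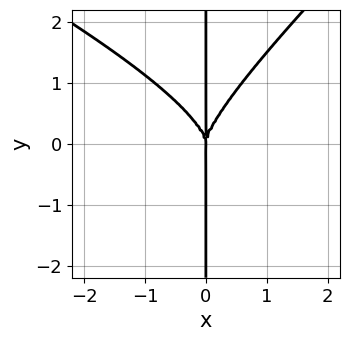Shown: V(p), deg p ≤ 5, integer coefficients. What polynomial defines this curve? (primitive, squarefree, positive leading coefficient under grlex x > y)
First, deg p = 4.
Then, reading off the gridlines: the visible y-axis segment lies entirely on the curve; it crosses the x-axis at the gridline x = 0.
Finally, together with the visible shape, these determine p as stated.

x^3*y + x^2*y^2 - 2*x*y^3 + 3*x^3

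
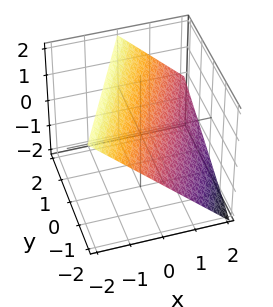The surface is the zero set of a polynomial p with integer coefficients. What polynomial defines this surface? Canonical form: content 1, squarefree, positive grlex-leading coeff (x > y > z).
First, the degree is 1 — the surface is flat (a plane).
Then, observable constraints: it crosses the y-axis at the gridline y = -2; it meets the z-axis at z = 1 (among the integer gridlines).
Finally, these observations pin down the coefficients.

2*x - y + 2*z - 2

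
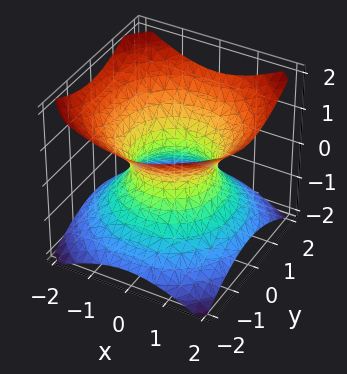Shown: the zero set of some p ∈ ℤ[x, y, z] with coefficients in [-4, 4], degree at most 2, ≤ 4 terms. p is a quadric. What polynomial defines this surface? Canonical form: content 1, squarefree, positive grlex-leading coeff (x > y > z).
The degree is 2 — one connected sheet with a waist; a quadric.
Symmetries: rotational symmetry about the z-axis ⇒ p depends on x, y only through x² + y²; it's symmetric under z → −z, forcing even powers of z.
From the axis intercepts and sections: among the integer gridlines, it crosses the y-axis at y ∈ {-1, 1}; no z-intercept at any integer in the box; among the integer gridlines, it crosses the x-axis at x ∈ {-1, 1}.
Together with the visible shape, these determine p as stated.

2*x^2 + 2*y^2 - 3*z^2 - 2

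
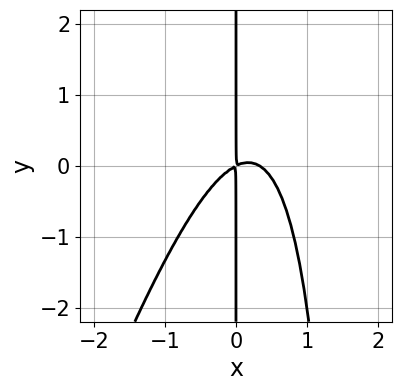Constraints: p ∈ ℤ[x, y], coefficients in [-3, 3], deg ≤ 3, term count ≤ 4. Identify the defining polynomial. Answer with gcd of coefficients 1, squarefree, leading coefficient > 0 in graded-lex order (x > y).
3*x^3 - x^2*y - x^2 + 2*x*y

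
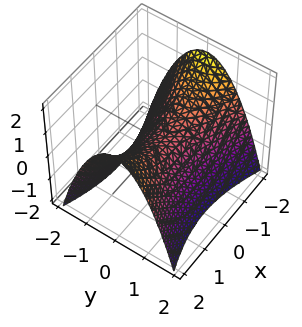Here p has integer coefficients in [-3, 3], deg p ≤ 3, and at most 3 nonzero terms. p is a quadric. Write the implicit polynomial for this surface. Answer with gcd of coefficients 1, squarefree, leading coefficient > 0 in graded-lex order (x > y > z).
First, deg p = 2. A saddle surface; a quadric.
Then, symmetries: mirror symmetry x ↦ −x ⇒ only even powers of x; it's symmetric under y → −y, forcing even powers of y.
Next, from the visible intercepts: it meets the x-axis at x = 0 (among the integer gridlines); one z-axis crossing is at z = 0; one y-axis crossing is at y = 0.
Finally, putting this together gives p.

x^2 - 3*y^2 - 3*z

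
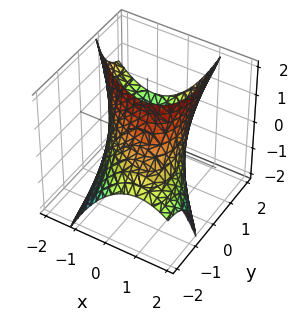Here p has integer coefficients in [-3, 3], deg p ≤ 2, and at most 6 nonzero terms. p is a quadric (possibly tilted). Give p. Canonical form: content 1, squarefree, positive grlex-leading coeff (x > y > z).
2*x^2 + 2*x*y + y^2 - 2*y*z - 3

(a) Degree: the shape is more complex than any degree-1 surface, so deg p = 2.
(b) Reading off the gridlines: it misses every integer gridline on the z-axis.
(c) Fitting integer coefficients to these (and the overall shape) gives p.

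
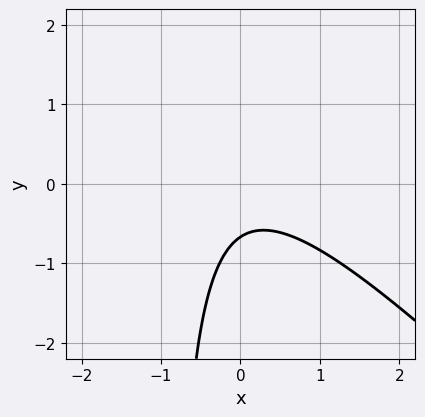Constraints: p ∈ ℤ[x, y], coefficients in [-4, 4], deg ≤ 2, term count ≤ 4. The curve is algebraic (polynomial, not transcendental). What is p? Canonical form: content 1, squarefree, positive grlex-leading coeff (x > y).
(a) The degree is 2 — the shape is more complex than any degree-1 curve.
(b) From the axis intercepts and sections: no x-intercept at any integer in the box.
(c) Solving for integer coefficients yields p as stated.

3*x^2 + 3*x*y + 3*y + 2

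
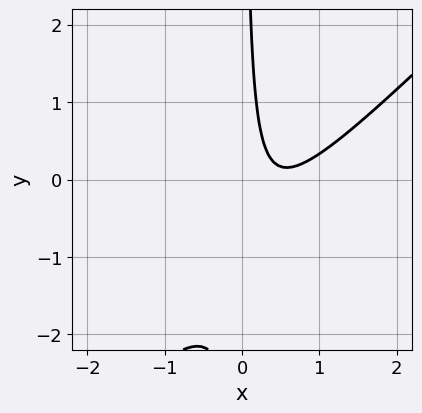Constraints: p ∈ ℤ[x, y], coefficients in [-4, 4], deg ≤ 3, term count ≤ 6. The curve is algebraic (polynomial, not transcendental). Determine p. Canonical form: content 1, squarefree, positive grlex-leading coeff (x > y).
First, the degree is 2 — no degree-1 curve has this shape.
Next, from the visible intercepts: no y-intercept at any integer in the box; it misses every integer gridline on the x-axis.
Finally, assembling these constraints gives the stated polynomial.

3*x^2 - 3*x*y - 3*x + 1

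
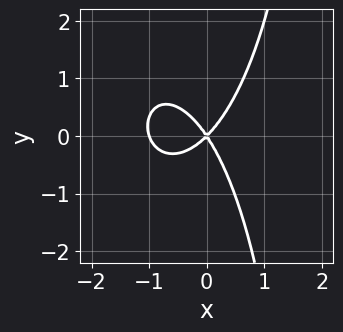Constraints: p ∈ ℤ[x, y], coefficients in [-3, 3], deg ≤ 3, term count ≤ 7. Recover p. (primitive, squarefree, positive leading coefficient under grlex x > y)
3*x^3 + x*y^2 + 3*x^2 - x*y - 2*y^2

1. The degree is 3 — no degree-2 curve has this shape.
2. From the axis intercepts and sections: it crosses the y-axis at the gridline y = 0; among the integer gridlines, it crosses the x-axis at x ∈ {-1, 0}.
3. These observations pin down the coefficients.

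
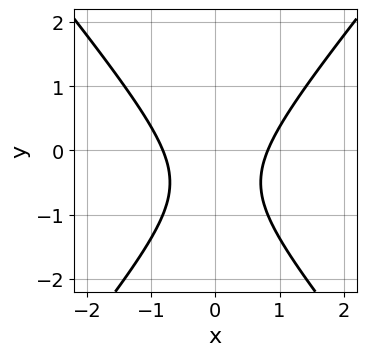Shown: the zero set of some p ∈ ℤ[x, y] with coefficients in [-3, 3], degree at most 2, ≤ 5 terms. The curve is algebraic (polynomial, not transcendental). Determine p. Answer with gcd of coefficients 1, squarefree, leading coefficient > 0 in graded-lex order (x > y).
First, degree: no degree-1 curve has this shape, so deg p = 2.
Then, symmetries: it's symmetric under x → −x, forcing even powers of x.
Then, from the visible intercepts: no y-intercept at any integer in the box.
Finally, solving for integer coefficients yields p as stated.

3*x^2 - 2*y^2 - 2*y - 2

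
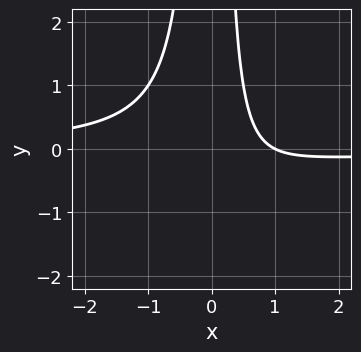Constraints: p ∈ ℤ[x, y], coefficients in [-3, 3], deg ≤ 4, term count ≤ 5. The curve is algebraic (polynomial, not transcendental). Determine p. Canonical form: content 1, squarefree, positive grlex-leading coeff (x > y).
First, the degree is 3 — the shape is more complex than any degree-2 curve.
Then, observable constraints: it crosses the x-axis at the gridline x = 1; it misses every integer gridline on the y-axis.
Finally, together with the visible shape, these determine p as stated.

2*x^2*y + x - 1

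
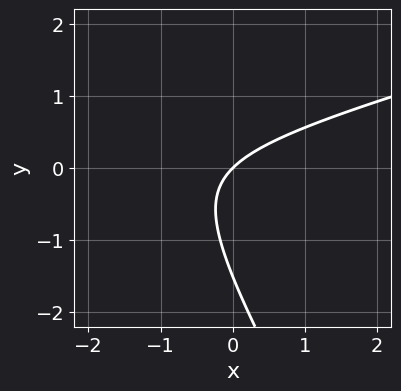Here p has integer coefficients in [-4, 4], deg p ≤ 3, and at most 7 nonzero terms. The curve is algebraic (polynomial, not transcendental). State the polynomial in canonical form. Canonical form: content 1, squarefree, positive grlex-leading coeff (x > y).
(a) deg p = 2. The shape is more complex than any degree-1 curve.
(b) Observable constraints: it meets the y-axis at y = 0 (among the integer gridlines); it crosses the x-axis at the gridline x = 0.
(c) Matching integer coefficients to the picture gives p.

x^2 - 3*x*y - 2*y^2 + 3*x - 3*y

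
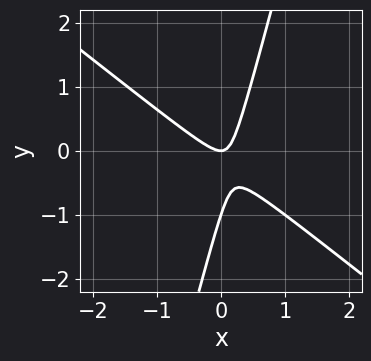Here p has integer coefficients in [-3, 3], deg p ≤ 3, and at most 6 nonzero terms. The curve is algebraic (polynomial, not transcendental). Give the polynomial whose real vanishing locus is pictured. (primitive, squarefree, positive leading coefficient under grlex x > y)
3*x^2 + 3*x*y - y^2 - y

First, degree: a generic line meets the curve in up to 2 points, so deg p = 2.
Next, from the visible intercepts: one x-axis crossing is at x = 0; the y-axis gridline crossings are at y ∈ {-1, 0}.
Finally, assembling these constraints gives the stated polynomial.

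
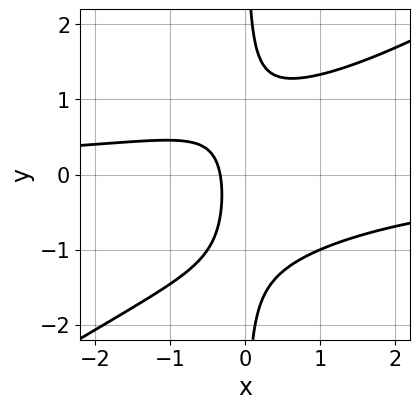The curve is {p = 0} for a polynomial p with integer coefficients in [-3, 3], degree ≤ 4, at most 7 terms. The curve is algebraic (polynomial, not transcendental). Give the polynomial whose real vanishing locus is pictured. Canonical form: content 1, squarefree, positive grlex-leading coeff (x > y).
2*x^2*y - 3*x*y^2 - x*y + 3*x + 1

First, deg p = 3.
Then, from the visible intercepts: the curve avoids every integer y-axis point in the box.
Finally, together with the visible shape, these determine p as stated.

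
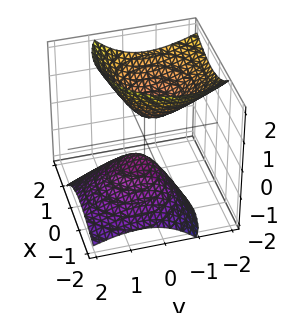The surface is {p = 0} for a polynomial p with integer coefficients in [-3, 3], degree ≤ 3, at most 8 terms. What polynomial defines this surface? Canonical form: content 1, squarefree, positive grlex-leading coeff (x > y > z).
First, I count 2 distinct pieces. Treating them together as one polynomial.
Next, the degree is 2 — no degree-1 surface has this shape.
Next, reading off the gridlines: the surface avoids every integer x-axis point in the box; no y-intercept at any integer in the box.
Finally, solving for integer coefficients yields p as stated.

3*x^2 - 3*x*z + 3*y^2 + 3*y*z - 2*z^2 + 1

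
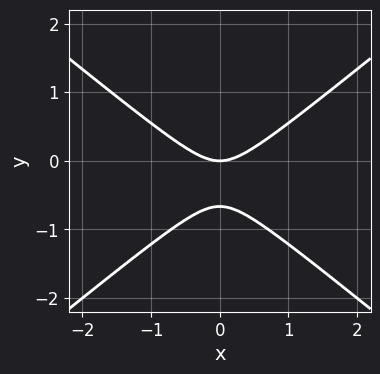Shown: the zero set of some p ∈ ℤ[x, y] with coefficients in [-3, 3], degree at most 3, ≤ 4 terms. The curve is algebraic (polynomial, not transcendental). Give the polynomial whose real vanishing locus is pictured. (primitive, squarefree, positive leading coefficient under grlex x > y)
2*x^2 - 3*y^2 - 2*y

First, degree: no degree-1 curve has this shape, so deg p = 2.
Next, symmetries: the x ↦ −x reflection is a symmetry, so x appears only in even powers.
Next, reading off the gridlines: one y-axis crossing is at y = 0; it crosses the x-axis at the gridline x = 0.
Finally, solving for integer coefficients yields p as stated.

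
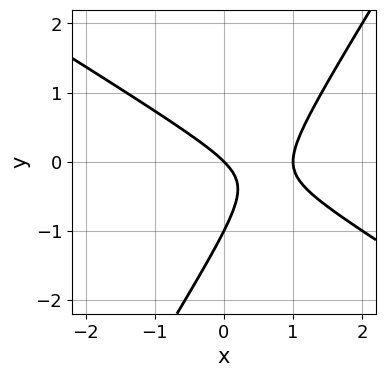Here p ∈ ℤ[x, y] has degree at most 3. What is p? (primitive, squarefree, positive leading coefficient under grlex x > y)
(a) The degree is 2 — no degree-1 curve has this shape.
(b) Against the integer gridlines: among the integer gridlines, it crosses the y-axis at y ∈ {-1, 0}; among the integer gridlines, it crosses the x-axis at x ∈ {0, 1}.
(c) Fitting integer coefficients to these (and the overall shape) gives p.

x^2 + x*y - y^2 - x - y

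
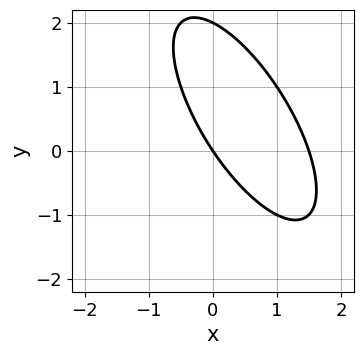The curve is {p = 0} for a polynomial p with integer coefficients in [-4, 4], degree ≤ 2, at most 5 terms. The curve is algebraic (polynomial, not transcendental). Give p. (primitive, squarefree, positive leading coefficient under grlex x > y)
2*x^2 + 2*x*y + y^2 - 3*x - 2*y

1. Degree: the shape is more complex than any degree-1 curve, so deg p = 2.
2. From the axis intercepts and sections: it crosses the x-axis at the gridline x = 0; among the integer gridlines, it crosses the y-axis at y ∈ {0, 2}.
3. These observations pin down the coefficients.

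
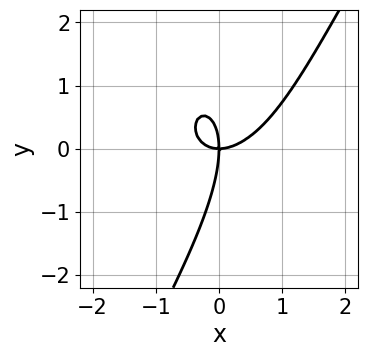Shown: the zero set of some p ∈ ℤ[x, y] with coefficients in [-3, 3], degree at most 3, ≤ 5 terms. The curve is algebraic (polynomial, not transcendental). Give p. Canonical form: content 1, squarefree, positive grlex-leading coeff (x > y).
1. The degree is 3 — the shape is more complex than any degree-2 curve.
2. Observable constraints: it meets the y-axis at y = 0 (among the integer gridlines); it crosses the x-axis at the gridline x = 0.
3. Together with the visible shape, these determine p as stated.

3*x^3 - 2*x^2*y + 2*x*y^2 - y^3 - 3*x*y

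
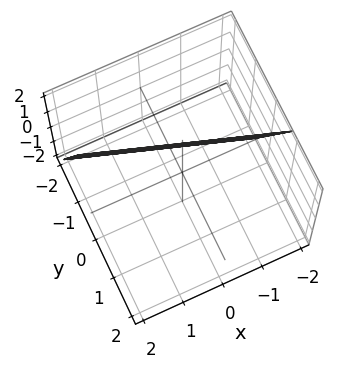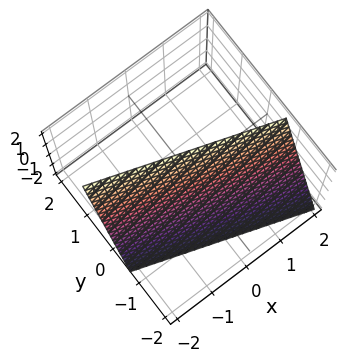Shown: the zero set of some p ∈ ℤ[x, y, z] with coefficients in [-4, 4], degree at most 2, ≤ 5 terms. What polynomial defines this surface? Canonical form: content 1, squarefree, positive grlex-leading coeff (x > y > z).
x + 3*y - z + 2

(a) Degree: the surface is flat (a plane), so deg p = 1.
(b) Observable constraints: one z-axis crossing is at z = 2; it crosses the x-axis at the gridline x = -2.
(c) The integer polynomial consistent with all of this is the stated p.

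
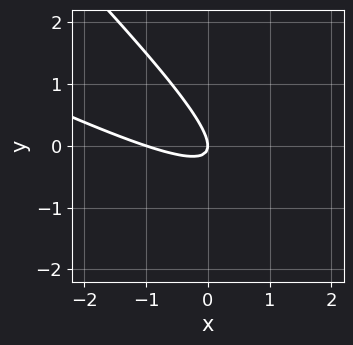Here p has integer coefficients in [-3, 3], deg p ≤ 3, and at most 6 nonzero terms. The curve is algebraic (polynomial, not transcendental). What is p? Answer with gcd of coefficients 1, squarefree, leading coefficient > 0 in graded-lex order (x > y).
x^2 + 3*x*y + 2*y^2 + x

(a) Degree: no degree-1 curve has this shape, so deg p = 2.
(b) From the visible intercepts: it meets the y-axis at y = 0 (among the integer gridlines); among the integer gridlines, it crosses the x-axis at x ∈ {-1, 0}.
(c) These observations pin down the coefficients.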